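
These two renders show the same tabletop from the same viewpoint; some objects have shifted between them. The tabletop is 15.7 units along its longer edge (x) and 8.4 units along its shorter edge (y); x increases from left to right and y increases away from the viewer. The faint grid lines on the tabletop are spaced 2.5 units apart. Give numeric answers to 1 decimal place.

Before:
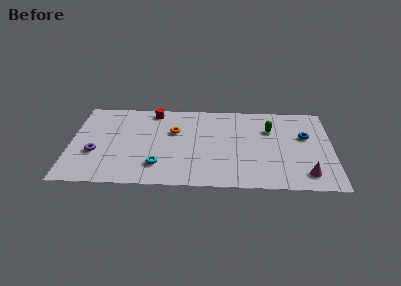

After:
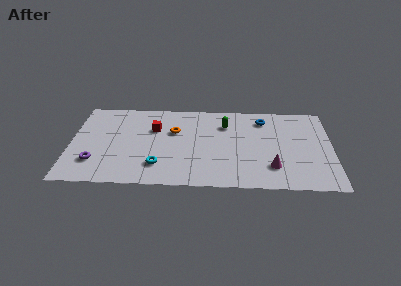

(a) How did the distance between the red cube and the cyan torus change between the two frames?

-1.8

They were about 5.4 units apart before and 3.6 after — 1.8 units closer together.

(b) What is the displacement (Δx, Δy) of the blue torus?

(-2.5, 1.6)

From the two frames, the blue torus sits at roughly (14.1, 5.2) before and (11.6, 6.8) after.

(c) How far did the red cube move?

1.8

The red cube was near (4.9, 7.4) before and (5.0, 5.6) after, so it travelled √(0.1² + 1.8²) ≈ 1.8 units.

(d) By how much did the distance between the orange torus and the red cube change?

-1.2

The distance was about 2.4 in the first image and 1.2 in the second, so they moved 1.2 units closer together.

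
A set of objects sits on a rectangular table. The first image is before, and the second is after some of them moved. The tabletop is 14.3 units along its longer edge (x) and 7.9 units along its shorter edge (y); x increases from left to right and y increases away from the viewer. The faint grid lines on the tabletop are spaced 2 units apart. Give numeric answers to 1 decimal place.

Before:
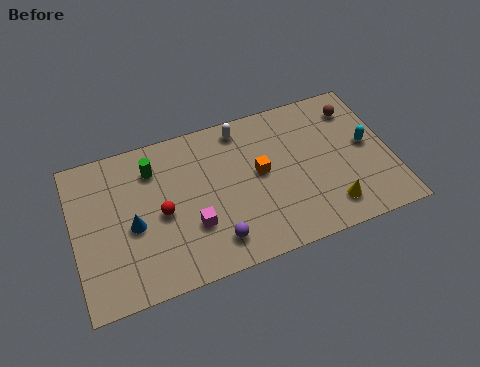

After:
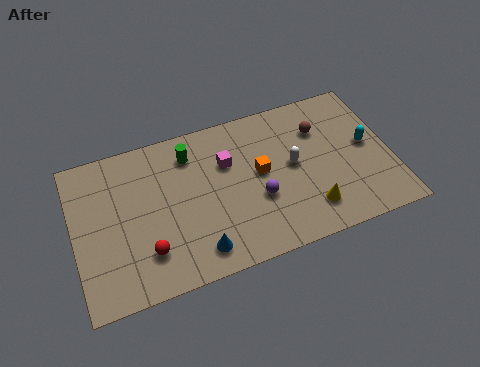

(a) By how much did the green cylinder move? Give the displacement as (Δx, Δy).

(1.7, 0.2)

The green cylinder was at about (3.7, 6.1) and moved to about (5.4, 6.3).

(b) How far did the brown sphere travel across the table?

1.8

The brown sphere was near (13.0, 6.3) before and (11.3, 5.7) after, so it travelled √(1.7² + 0.6²) ≈ 1.8 units.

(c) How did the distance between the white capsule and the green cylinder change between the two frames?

+0.8

They were about 4.2 units apart before and 5.0 after — 0.8 units further apart.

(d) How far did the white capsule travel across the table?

3.4

The white capsule was near (7.8, 6.9) before and (9.9, 4.2) after, so it travelled √(2.1² + 2.7²) ≈ 3.4 units.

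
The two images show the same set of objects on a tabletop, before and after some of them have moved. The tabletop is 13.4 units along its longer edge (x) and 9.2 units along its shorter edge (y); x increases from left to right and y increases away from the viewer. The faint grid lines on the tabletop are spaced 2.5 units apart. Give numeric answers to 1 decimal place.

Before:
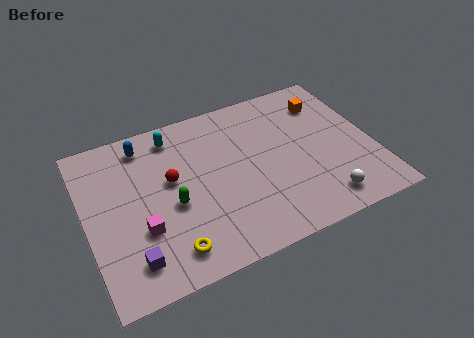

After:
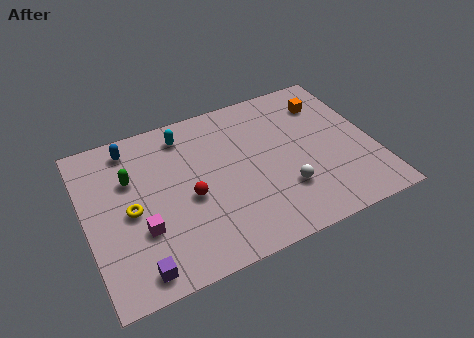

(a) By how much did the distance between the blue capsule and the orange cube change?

+0.6

Before: roughly 8.6 units apart; after: 9.2. That's 0.6 units further apart.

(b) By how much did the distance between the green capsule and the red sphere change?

+1.9

They were about 1.4 units apart before and 3.3 after — 1.9 units further apart.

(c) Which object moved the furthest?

the yellow torus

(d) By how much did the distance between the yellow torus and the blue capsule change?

-2.7

The distance was about 6.3 in the first image and 3.6 in the second, so they moved 2.7 units closer together.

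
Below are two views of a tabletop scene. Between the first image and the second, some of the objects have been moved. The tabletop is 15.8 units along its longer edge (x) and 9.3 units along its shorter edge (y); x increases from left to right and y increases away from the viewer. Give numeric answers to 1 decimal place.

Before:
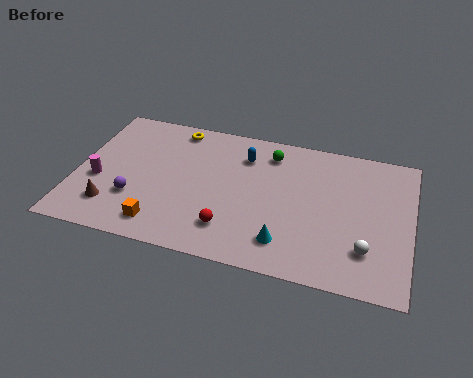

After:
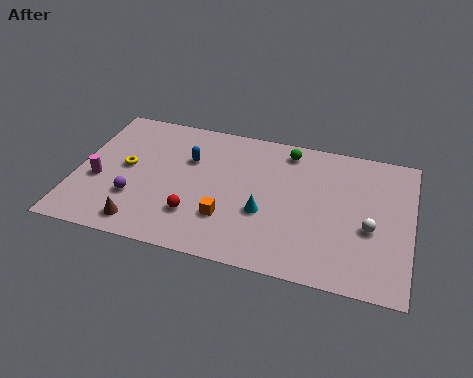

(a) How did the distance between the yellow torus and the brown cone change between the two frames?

-2.8

Before: roughly 6.6 units apart; after: 3.8. That's 2.8 units closer together.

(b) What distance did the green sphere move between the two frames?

0.9

From (9.0, 7.6) to (9.8, 8.0), the green sphere covered √(0.8² + 0.4²) ≈ 0.9 units.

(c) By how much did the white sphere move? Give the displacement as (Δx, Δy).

(0.1, 1.4)

The white sphere was at about (13.8, 2.4) and moved to about (13.9, 3.8).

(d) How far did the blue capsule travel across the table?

2.8

The blue capsule was near (7.8, 7.1) before and (5.2, 6.2) after, so it travelled √(2.6² + 0.9²) ≈ 2.8 units.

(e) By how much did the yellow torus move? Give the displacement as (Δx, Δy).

(-2.1, -3.3)

The yellow torus was at about (4.4, 8.2) and moved to about (2.3, 4.9).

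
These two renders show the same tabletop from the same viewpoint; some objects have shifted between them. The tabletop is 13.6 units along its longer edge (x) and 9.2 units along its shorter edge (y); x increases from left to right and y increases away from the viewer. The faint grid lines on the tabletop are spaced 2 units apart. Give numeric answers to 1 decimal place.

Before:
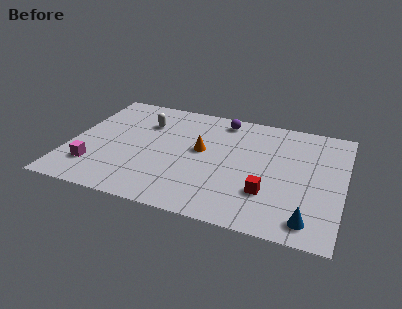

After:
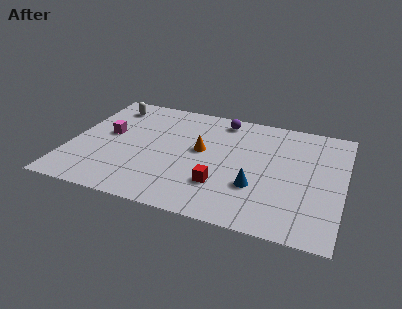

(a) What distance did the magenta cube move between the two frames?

2.9

The magenta cube was near (1.4, 2.2) before and (1.8, 5.1) after, so it travelled √(0.4² + 2.9²) ≈ 2.9 units.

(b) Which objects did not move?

the purple sphere and the orange cone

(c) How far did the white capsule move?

2.1

The white capsule moved from about (3.5, 6.6) to (1.6, 7.6), a distance of √(1.9² + 1.0²) ≈ 2.1.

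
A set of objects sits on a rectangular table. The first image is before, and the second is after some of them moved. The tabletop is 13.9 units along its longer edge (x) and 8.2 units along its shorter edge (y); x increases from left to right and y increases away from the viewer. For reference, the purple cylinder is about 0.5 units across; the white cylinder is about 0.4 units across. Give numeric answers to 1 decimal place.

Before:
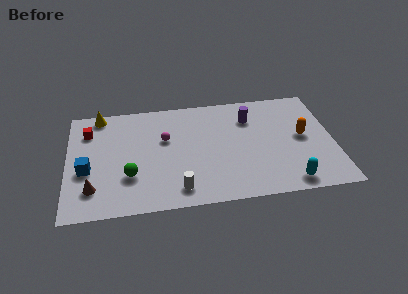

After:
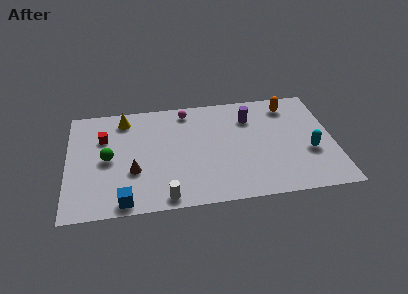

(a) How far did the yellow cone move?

1.4

The yellow cone moved from about (1.7, 7.4) to (3.0, 6.9), a distance of √(1.3² + 0.5²) ≈ 1.4.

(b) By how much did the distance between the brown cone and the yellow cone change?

-1.5

They were about 5.5 units apart before and 4.0 after — 1.5 units closer together.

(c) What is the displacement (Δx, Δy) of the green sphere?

(-1.1, 1.4)

The green sphere started near (3.2, 2.6) and ended near (2.1, 4.0).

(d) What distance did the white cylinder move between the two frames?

0.9

From (5.7, 1.3) to (5.0, 0.8), the white cylinder covered √(0.7² + 0.5²) ≈ 0.9 units.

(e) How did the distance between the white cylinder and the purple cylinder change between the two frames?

+0.8

The distance was about 6.2 in the first image and 7.0 in the second, so they moved 0.8 units further apart.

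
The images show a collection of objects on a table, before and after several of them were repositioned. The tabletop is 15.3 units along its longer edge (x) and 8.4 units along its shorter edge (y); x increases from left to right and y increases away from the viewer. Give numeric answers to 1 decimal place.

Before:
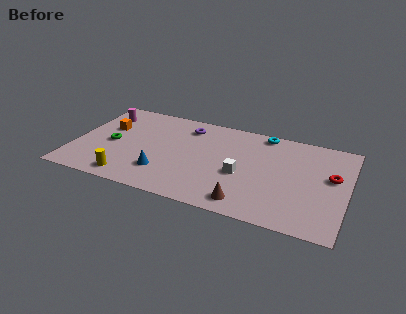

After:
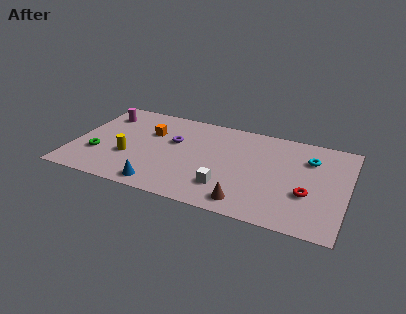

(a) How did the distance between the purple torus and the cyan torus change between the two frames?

+3.3

Before: roughly 4.4 units apart; after: 7.7. That's 3.3 units further apart.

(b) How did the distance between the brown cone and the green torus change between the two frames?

+0.3

Before: roughly 8.3 units apart; after: 8.6. That's 0.3 units further apart.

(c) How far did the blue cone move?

1.2

From (5.2, 2.2) to (5.2, 1.0), the blue cone covered √(0.0² + 1.2²) ≈ 1.2 units.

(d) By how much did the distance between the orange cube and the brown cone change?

-1.9

Before: roughly 9.3 units apart; after: 7.4. That's 1.9 units closer together.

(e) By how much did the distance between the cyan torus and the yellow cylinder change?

+0.8

The distance was about 9.6 in the first image and 10.4 in the second, so they moved 0.8 units further apart.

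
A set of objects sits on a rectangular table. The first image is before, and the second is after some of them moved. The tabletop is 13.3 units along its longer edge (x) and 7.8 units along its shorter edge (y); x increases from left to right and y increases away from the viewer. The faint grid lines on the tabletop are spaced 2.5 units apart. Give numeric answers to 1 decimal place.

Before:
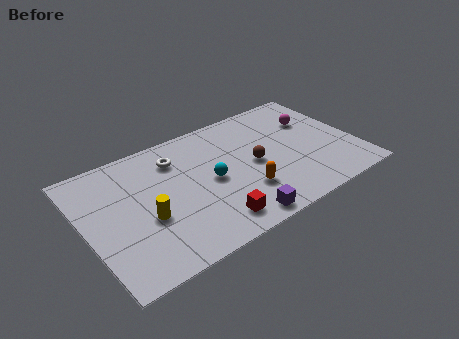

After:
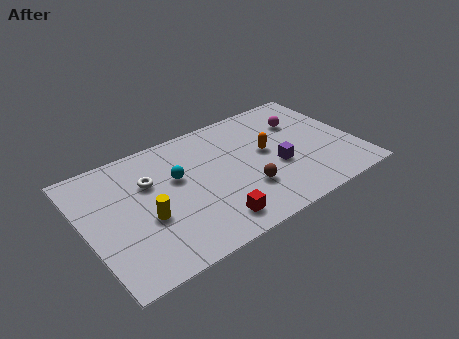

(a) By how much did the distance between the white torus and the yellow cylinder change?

-1.3

They were about 3.5 units apart before and 2.2 after — 1.3 units closer together.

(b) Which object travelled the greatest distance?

the purple cube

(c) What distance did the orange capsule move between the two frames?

2.5

The orange capsule was near (7.5, 2.3) before and (9.0, 4.3) after, so it travelled √(1.5² + 2.0²) ≈ 2.5 units.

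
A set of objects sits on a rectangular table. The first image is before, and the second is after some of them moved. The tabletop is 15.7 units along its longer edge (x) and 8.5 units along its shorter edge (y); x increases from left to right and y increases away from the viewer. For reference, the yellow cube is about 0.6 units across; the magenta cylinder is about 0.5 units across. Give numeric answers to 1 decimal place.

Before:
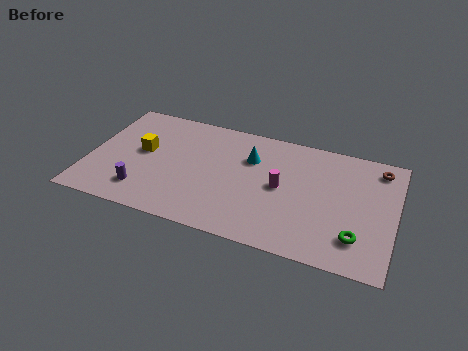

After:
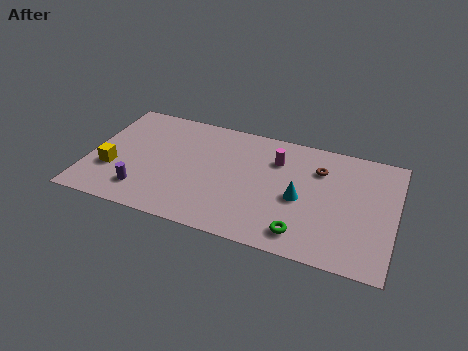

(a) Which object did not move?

the purple cylinder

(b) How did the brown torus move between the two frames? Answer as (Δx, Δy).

(-3.0, -1.0)

From the two frames, the brown torus sits at roughly (14.7, 7.2) before and (11.7, 6.2) after.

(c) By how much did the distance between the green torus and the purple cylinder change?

-2.7

Before: roughly 10.9 units apart; after: 8.2. That's 2.7 units closer together.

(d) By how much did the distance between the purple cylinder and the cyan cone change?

+1.5

They were about 6.6 units apart before and 8.1 after — 1.5 units further apart.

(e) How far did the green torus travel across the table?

2.8

From (13.9, 2.0) to (11.2, 1.4), the green torus covered √(2.7² + 0.6²) ≈ 2.8 units.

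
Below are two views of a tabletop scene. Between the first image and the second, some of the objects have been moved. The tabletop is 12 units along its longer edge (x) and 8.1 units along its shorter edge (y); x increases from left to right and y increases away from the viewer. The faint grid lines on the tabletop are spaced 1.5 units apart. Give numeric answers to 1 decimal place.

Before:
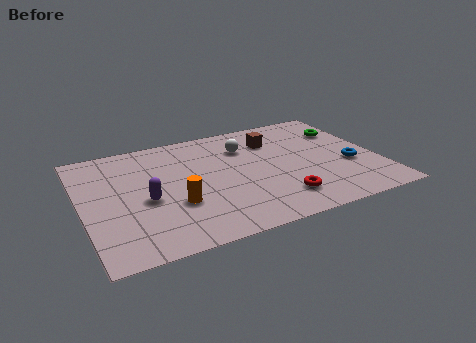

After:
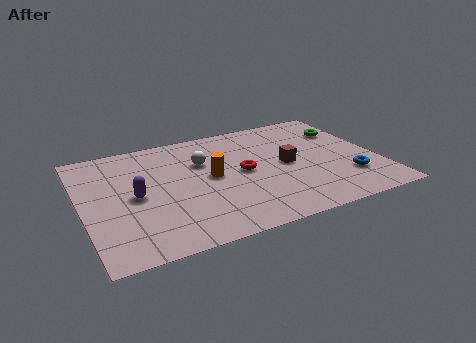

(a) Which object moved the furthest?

the red torus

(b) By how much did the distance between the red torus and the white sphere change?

-2.3

They were about 4.3 units apart before and 2.0 after — 2.3 units closer together.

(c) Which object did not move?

the green torus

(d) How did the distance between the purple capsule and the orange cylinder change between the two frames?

+1.8

They were about 1.3 units apart before and 3.1 after — 1.8 units further apart.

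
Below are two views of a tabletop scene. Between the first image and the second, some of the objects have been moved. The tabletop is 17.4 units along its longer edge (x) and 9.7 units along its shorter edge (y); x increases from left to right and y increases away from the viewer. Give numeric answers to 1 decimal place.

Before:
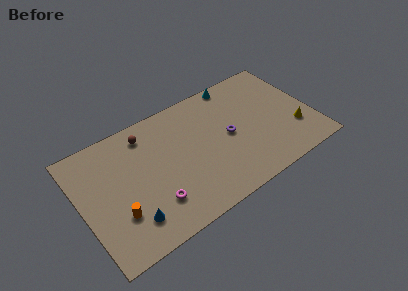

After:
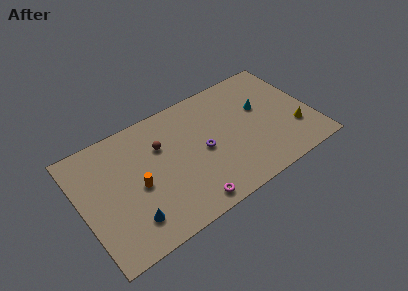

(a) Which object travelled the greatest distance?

the cyan cone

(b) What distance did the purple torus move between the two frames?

2.0

From (11.1, 4.8) to (9.1, 4.6), the purple torus covered √(2.0² + 0.2²) ≈ 2.0 units.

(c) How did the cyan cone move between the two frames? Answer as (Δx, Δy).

(1.4, -3.0)

The cyan cone was at about (12.4, 8.9) and moved to about (13.8, 5.9).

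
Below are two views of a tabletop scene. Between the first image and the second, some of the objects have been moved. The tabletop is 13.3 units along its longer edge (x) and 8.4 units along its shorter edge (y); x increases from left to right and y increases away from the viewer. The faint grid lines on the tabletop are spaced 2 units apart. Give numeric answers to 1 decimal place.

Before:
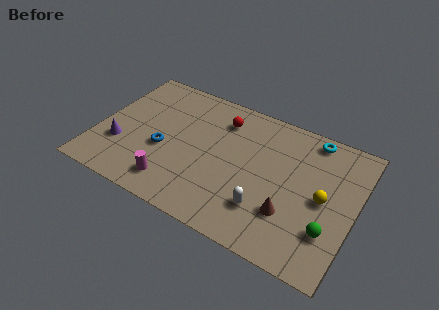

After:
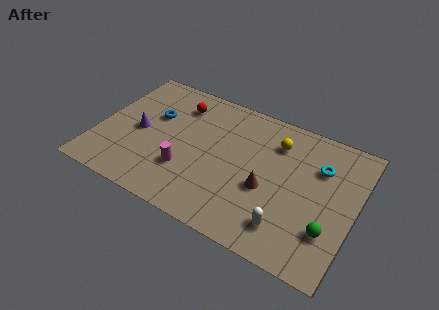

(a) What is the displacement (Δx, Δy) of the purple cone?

(0.8, 1.3)

The purple cone was at about (1.3, 2.7) and moved to about (2.1, 4.0).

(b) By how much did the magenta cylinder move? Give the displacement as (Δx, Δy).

(0.5, 1.1)

The magenta cylinder started near (4.3, 1.5) and ended near (4.8, 2.6).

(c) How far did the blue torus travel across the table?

2.1

From (3.5, 3.4) to (2.7, 5.3), the blue torus covered √(0.8² + 1.9²) ≈ 2.1 units.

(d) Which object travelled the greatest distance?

the yellow sphere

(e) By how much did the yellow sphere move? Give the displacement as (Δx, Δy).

(-2.7, 2.3)

From the two frames, the yellow sphere sits at roughly (11.7, 4.1) before and (9.0, 6.4) after.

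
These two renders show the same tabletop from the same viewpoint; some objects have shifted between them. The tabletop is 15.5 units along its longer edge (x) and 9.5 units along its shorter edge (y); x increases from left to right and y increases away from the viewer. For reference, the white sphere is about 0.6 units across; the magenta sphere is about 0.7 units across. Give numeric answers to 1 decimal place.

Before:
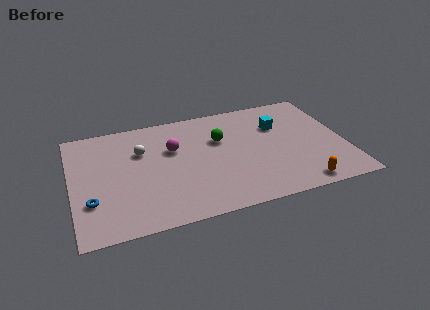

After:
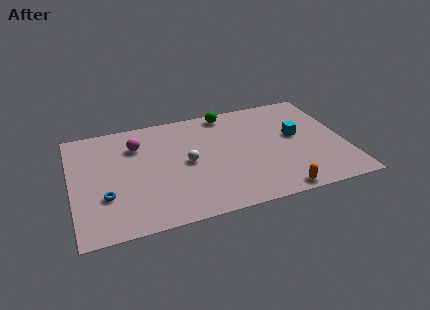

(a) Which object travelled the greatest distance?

the white sphere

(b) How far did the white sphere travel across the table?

3.0

From (4.0, 6.4) to (6.5, 4.7), the white sphere covered √(2.5² + 1.7²) ≈ 3.0 units.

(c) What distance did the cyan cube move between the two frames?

1.5

The cyan cube was near (11.9, 6.5) before and (12.8, 5.3) after, so it travelled √(0.9² + 1.2²) ≈ 1.5 units.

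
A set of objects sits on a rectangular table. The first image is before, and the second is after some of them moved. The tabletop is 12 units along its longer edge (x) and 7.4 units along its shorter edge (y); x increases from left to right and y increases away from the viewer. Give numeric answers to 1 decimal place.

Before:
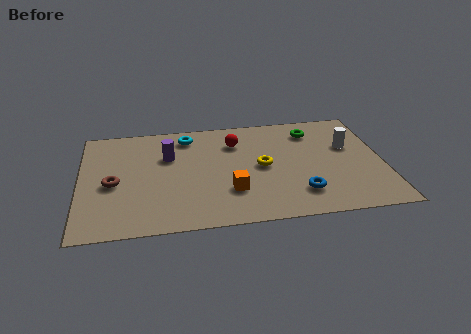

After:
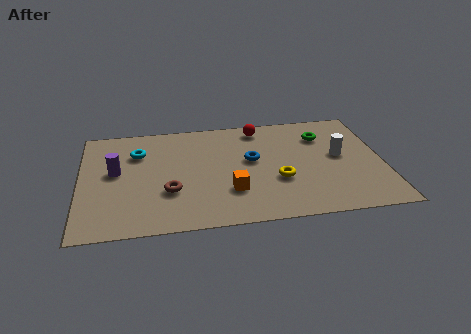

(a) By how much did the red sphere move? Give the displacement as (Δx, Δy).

(1.0, 0.9)

The red sphere was at about (6.2, 5.5) and moved to about (7.2, 6.4).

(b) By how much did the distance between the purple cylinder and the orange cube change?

+1.3

They were about 3.6 units apart before and 4.9 after — 1.3 units further apart.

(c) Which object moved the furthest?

the blue torus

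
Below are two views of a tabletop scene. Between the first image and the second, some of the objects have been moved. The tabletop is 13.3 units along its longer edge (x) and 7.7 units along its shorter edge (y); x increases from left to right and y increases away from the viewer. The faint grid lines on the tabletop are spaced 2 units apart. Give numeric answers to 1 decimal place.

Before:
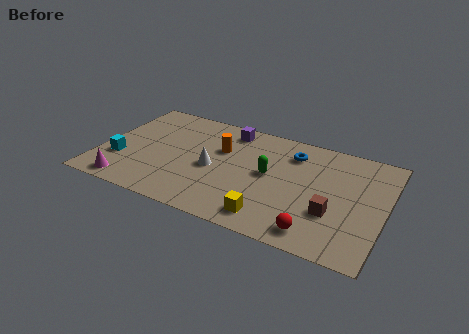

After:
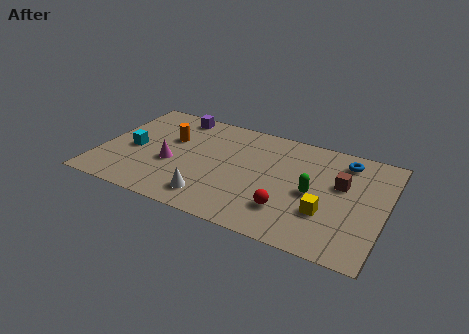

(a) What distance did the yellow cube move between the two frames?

2.7

The yellow cube was near (8.3, 1.2) before and (10.7, 2.5) after, so it travelled √(2.4² + 1.3²) ≈ 2.7 units.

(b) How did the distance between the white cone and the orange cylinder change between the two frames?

+2.7

Before: roughly 1.5 units apart; after: 4.2. That's 2.7 units further apart.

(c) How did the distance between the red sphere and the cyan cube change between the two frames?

-1.9

They were about 9.5 units apart before and 7.6 after — 1.9 units closer together.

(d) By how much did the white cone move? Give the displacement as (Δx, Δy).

(0.2, -2.1)

From the two frames, the white cone sits at roughly (5.3, 3.5) before and (5.5, 1.4) after.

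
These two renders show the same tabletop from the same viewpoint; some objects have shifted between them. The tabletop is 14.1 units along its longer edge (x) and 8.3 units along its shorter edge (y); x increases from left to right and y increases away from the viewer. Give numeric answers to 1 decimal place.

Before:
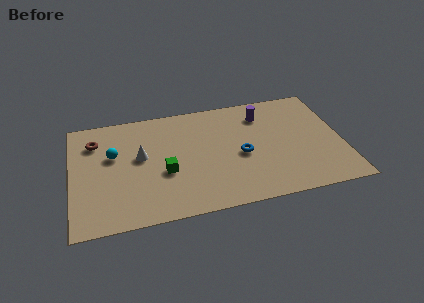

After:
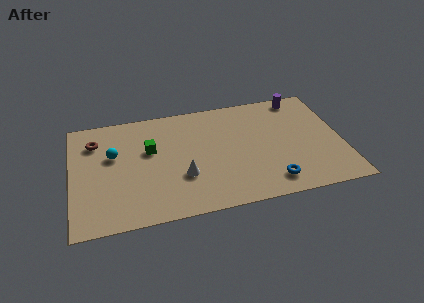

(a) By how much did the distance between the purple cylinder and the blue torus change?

+3.2

They were about 3.1 units apart before and 6.3 after — 3.2 units further apart.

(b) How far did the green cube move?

1.9

The green cube moved from about (4.8, 3.3) to (4.1, 5.1), a distance of √(0.7² + 1.8²) ≈ 1.9.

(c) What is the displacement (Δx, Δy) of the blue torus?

(1.4, -2.3)

From the two frames, the blue torus sits at roughly (8.8, 3.7) before and (10.2, 1.4) after.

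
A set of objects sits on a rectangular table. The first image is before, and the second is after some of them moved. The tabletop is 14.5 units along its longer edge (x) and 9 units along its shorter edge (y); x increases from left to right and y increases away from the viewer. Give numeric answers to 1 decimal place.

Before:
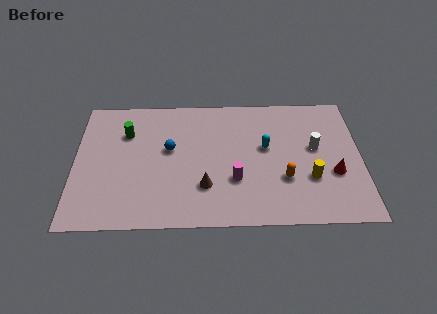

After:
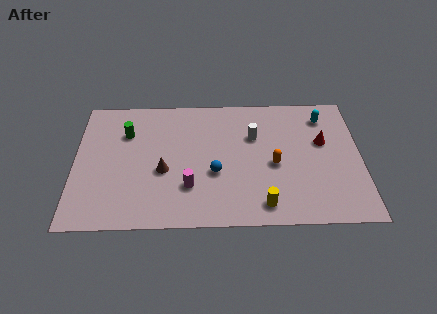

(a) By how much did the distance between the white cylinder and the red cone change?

+1.5

Before: roughly 2.0 units apart; after: 3.5. That's 1.5 units further apart.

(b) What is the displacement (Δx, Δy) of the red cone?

(-0.5, 2.2)

The red cone was at about (13.1, 3.3) and moved to about (12.6, 5.5).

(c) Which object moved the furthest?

the cyan capsule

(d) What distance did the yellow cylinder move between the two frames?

2.9

The yellow cylinder was near (11.9, 3.0) before and (9.5, 1.3) after, so it travelled √(2.4² + 1.7²) ≈ 2.9 units.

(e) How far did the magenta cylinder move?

2.3

The magenta cylinder moved from about (8.1, 3.0) to (5.8, 2.6), a distance of √(2.3² + 0.4²) ≈ 2.3.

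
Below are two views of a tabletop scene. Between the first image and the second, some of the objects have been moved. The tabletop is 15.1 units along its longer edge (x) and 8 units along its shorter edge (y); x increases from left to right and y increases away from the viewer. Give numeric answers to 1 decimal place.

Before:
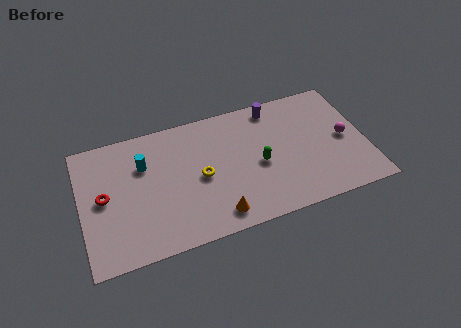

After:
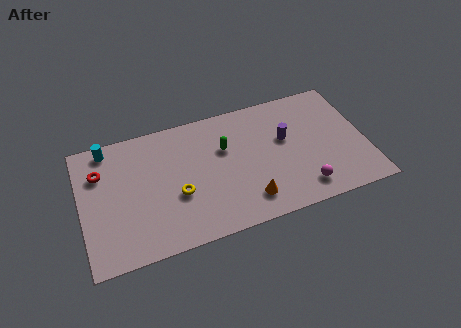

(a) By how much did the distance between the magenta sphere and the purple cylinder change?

-1.2

They were about 4.7 units apart before and 3.5 after — 1.2 units closer together.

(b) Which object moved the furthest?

the magenta sphere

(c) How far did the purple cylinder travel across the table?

2.2

The purple cylinder moved from about (10.5, 7.0) to (10.9, 4.8), a distance of √(0.4² + 2.2²) ≈ 2.2.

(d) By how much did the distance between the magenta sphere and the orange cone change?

-4.7

Before: roughly 7.6 units apart; after: 2.9. That's 4.7 units closer together.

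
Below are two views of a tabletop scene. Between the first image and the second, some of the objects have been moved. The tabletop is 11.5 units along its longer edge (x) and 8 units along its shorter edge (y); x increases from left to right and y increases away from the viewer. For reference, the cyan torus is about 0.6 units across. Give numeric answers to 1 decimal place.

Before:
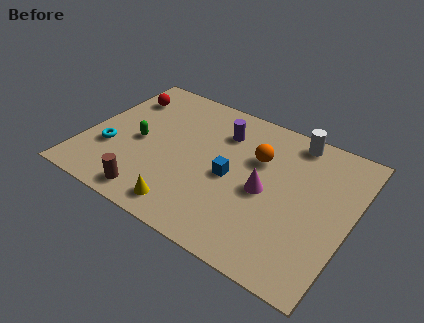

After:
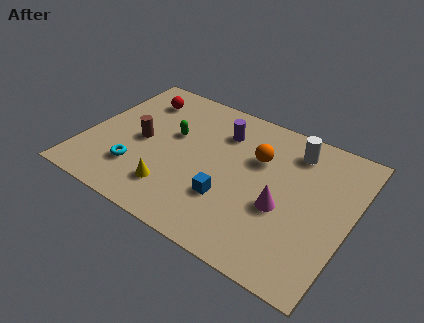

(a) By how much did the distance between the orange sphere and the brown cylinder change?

-0.7

They were about 5.8 units apart before and 5.1 after — 0.7 units closer together.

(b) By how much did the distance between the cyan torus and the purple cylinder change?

-0.5

Before: roughly 5.5 units apart; after: 5.0. That's 0.5 units closer together.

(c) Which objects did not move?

the purple cylinder and the orange sphere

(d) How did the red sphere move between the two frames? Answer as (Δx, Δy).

(0.7, 0.2)

The red sphere was at about (1.1, 6.1) and moved to about (1.8, 6.3).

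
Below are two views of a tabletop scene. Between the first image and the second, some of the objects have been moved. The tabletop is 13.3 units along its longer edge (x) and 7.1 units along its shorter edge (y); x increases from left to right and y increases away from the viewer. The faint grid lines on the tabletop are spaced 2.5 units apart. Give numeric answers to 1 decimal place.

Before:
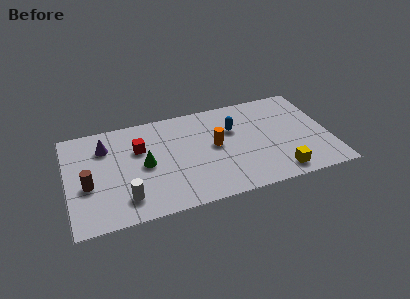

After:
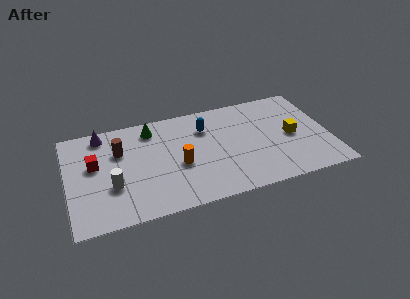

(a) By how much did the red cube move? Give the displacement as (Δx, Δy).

(-2.3, -0.5)

The red cube started near (3.7, 4.7) and ended near (1.4, 4.2).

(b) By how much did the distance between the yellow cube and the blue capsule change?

+0.5

They were about 4.2 units apart before and 4.7 after — 0.5 units further apart.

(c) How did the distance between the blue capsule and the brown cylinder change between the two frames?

-3.3

They were about 7.7 units apart before and 4.4 after — 3.3 units closer together.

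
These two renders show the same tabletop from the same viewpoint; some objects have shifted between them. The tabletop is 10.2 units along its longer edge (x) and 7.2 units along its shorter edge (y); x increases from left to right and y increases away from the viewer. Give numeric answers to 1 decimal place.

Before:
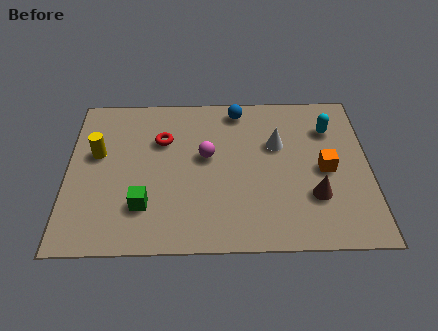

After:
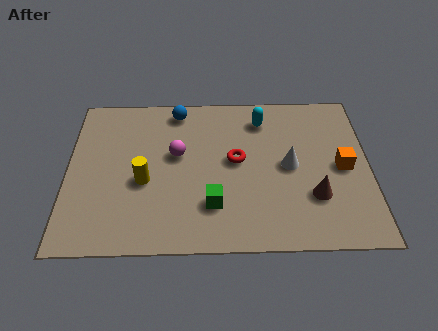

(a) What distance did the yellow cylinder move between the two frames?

2.1

The yellow cylinder was near (1.0, 4.3) before and (2.6, 3.0) after, so it travelled √(1.6² + 1.3²) ≈ 2.1 units.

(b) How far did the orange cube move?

0.6

The orange cube was near (8.7, 3.4) before and (9.3, 3.5) after, so it travelled √(0.6² + 0.1²) ≈ 0.6 units.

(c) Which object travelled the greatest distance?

the red torus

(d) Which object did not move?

the brown cone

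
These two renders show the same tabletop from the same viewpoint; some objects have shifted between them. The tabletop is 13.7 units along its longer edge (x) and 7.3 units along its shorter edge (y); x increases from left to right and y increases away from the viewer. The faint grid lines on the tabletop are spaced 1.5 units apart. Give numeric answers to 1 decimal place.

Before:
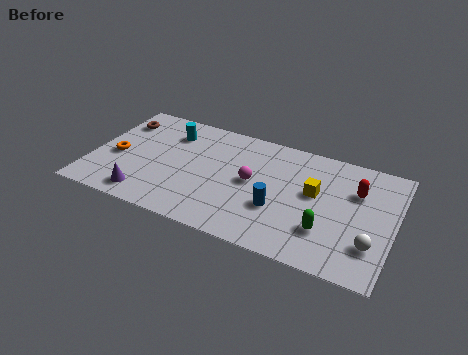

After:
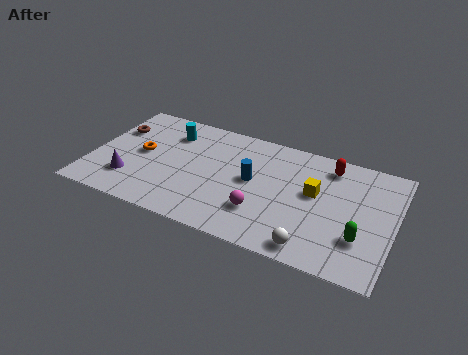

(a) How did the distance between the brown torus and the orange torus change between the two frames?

-0.6

They were about 2.4 units apart before and 1.8 after — 0.6 units closer together.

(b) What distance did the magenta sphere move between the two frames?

1.8

The magenta sphere was near (7.3, 3.8) before and (7.9, 2.1) after, so it travelled √(0.6² + 1.7²) ≈ 1.8 units.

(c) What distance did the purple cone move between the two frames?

1.1

From (2.7, 1.1) to (1.9, 1.9), the purple cone covered √(0.8² + 0.8²) ≈ 1.1 units.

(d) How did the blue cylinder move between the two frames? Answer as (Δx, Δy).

(-1.3, 1.3)

From the two frames, the blue cylinder sits at roughly (8.6, 2.6) before and (7.3, 3.9) after.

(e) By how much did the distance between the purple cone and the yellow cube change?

+0.5

They were about 8.0 units apart before and 8.5 after — 0.5 units further apart.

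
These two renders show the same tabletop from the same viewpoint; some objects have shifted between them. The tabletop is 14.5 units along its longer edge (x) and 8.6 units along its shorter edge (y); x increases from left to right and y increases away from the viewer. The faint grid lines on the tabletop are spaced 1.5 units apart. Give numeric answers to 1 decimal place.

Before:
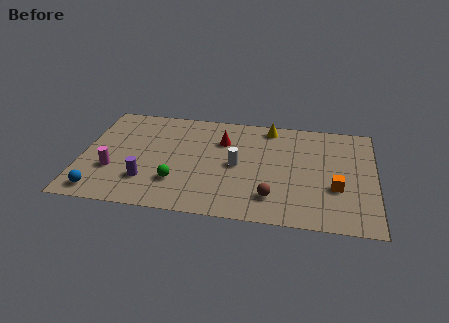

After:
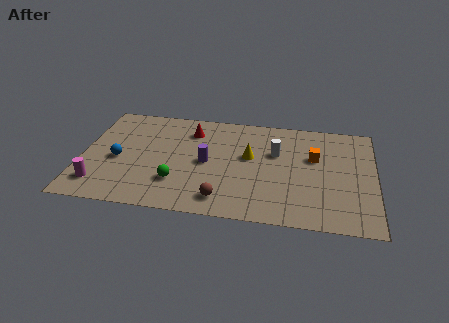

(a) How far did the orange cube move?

2.5

The orange cube was near (12.6, 3.1) before and (11.5, 5.4) after, so it travelled √(1.1² + 2.3²) ≈ 2.5 units.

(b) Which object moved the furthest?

the purple cylinder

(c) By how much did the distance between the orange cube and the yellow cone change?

-2.4

The distance was about 5.6 in the first image and 3.2 in the second, so they moved 2.4 units closer together.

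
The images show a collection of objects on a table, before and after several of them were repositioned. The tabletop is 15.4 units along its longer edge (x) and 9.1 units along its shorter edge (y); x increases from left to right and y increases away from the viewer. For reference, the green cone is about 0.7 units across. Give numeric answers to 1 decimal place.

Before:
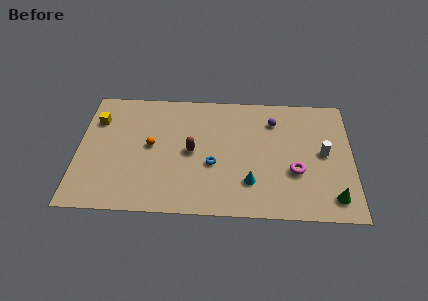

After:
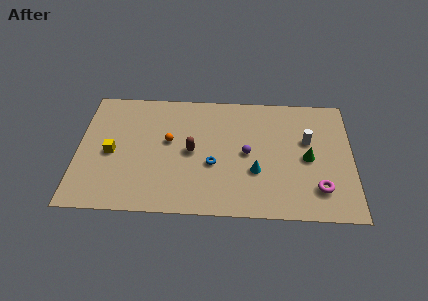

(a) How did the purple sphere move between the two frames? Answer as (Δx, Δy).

(-1.5, -2.5)

The purple sphere started near (11.0, 7.0) and ended near (9.5, 4.5).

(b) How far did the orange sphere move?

1.1

The orange sphere was near (4.1, 4.8) before and (5.1, 5.2) after, so it travelled √(1.0² + 0.4²) ≈ 1.1 units.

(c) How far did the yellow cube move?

2.6

From (1.0, 6.6) to (1.9, 4.2), the yellow cube covered √(0.9² + 2.4²) ≈ 2.6 units.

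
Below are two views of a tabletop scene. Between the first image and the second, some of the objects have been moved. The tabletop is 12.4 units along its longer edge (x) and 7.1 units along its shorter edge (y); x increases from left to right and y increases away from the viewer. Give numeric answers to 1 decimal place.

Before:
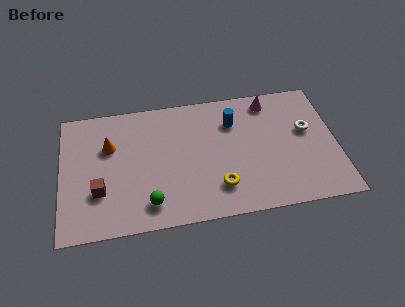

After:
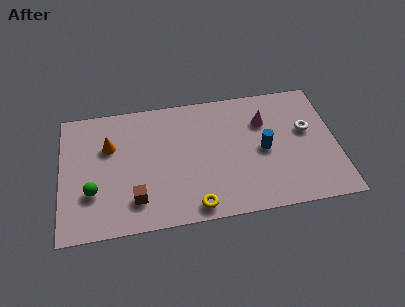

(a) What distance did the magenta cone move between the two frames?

1.1

The magenta cone moved from about (9.5, 6.1) to (9.2, 5.0), a distance of √(0.3² + 1.1²) ≈ 1.1.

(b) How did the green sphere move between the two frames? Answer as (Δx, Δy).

(-2.5, 1.0)

From the two frames, the green sphere sits at roughly (3.9, 1.3) before and (1.4, 2.3) after.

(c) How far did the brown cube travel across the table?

1.7

The brown cube moved from about (1.7, 2.3) to (3.3, 1.6), a distance of √(1.6² + 0.7²) ≈ 1.7.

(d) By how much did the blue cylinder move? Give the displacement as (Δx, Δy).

(1.3, -1.8)

The blue cylinder started near (7.8, 5.2) and ended near (9.1, 3.4).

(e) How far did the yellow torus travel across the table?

1.4

From (7.0, 1.7) to (5.9, 0.8), the yellow torus covered √(1.1² + 0.9²) ≈ 1.4 units.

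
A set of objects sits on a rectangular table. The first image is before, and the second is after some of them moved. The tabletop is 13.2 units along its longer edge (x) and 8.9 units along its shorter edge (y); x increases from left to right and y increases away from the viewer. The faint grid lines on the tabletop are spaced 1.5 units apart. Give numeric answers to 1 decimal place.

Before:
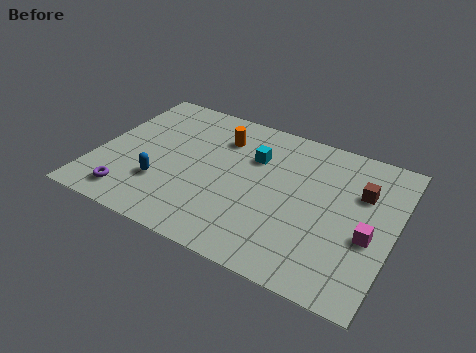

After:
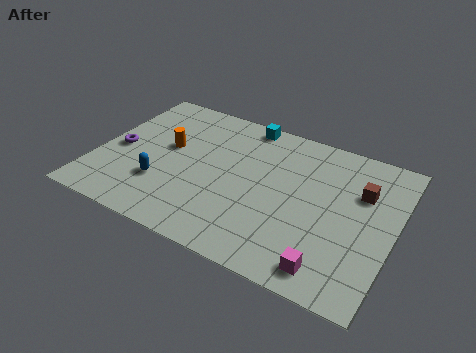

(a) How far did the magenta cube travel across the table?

2.8

The magenta cube was near (12.2, 3.6) before and (10.8, 1.2) after, so it travelled √(1.4² + 2.4²) ≈ 2.8 units.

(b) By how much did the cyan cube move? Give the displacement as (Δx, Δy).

(-0.7, 2.0)

The cyan cube started near (6.8, 6.1) and ended near (6.1, 8.1).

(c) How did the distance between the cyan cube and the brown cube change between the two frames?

+1.1

Before: roughly 4.8 units apart; after: 5.9. That's 1.1 units further apart.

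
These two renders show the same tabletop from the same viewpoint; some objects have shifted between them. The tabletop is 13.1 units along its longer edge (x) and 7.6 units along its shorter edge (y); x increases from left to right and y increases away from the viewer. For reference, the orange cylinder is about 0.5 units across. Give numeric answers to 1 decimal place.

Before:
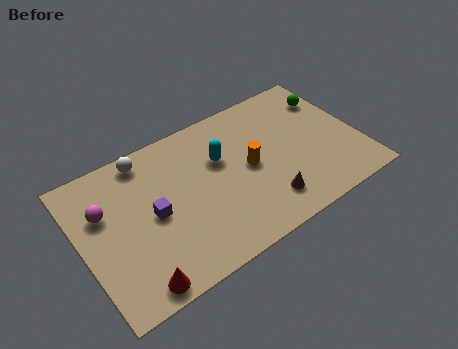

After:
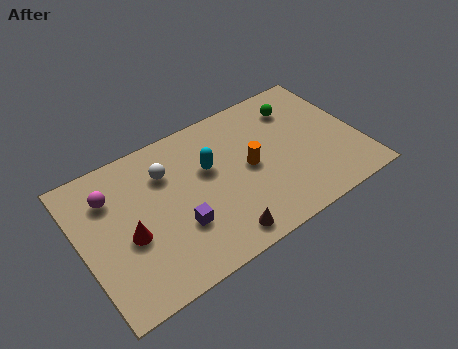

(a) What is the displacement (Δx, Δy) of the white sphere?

(0.8, -1.2)

From the two frames, the white sphere sits at roughly (3.4, 6.7) before and (4.2, 5.5) after.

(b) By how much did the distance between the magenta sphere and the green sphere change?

-2.0

The distance was about 11.0 in the first image and 9.0 in the second, so they moved 2.0 units closer together.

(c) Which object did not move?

the orange cylinder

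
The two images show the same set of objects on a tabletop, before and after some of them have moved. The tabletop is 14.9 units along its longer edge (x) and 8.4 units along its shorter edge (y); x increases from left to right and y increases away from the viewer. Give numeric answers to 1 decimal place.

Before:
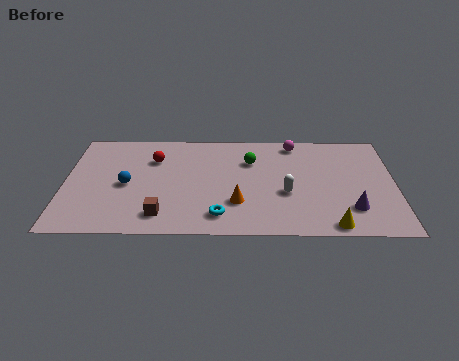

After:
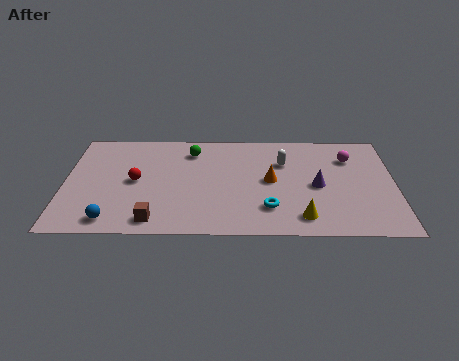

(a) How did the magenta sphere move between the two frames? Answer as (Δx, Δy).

(2.5, -1.2)

From the two frames, the magenta sphere sits at roughly (10.4, 7.4) before and (12.9, 6.2) after.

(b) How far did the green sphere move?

2.8

The green sphere moved from about (8.4, 5.9) to (5.7, 6.7), a distance of √(2.7² + 0.8²) ≈ 2.8.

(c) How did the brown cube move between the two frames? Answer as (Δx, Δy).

(-0.3, -0.4)

From the two frames, the brown cube sits at roughly (4.4, 1.5) before and (4.1, 1.1) after.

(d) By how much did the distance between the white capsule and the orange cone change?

-0.7

They were about 2.3 units apart before and 1.6 after — 0.7 units closer together.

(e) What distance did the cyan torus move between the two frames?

2.3

From (7.0, 1.5) to (9.2, 2.1), the cyan torus covered √(2.2² + 0.6²) ≈ 2.3 units.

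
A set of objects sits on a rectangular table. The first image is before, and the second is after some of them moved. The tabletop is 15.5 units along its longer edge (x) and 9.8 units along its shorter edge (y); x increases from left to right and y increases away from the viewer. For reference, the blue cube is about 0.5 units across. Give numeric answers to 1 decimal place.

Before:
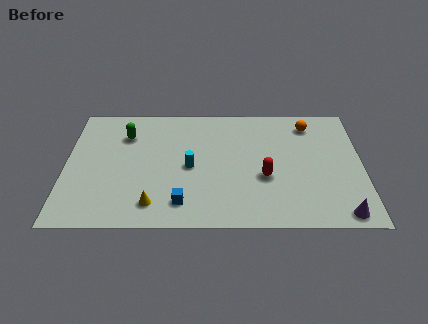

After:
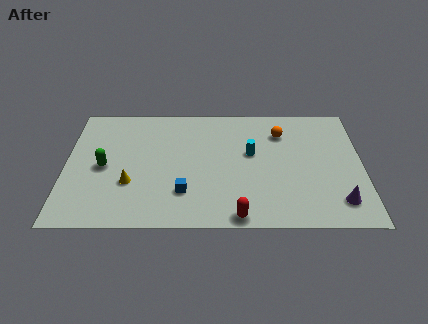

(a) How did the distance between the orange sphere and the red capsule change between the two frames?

+2.1

Before: roughly 4.9 units apart; after: 7.0. That's 2.1 units further apart.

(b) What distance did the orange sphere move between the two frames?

1.7

The orange sphere was near (12.8, 8.1) before and (11.3, 7.4) after, so it travelled √(1.5² + 0.7²) ≈ 1.7 units.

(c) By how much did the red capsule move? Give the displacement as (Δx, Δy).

(-1.4, -3.0)

The red capsule was at about (10.4, 3.8) and moved to about (9.0, 0.8).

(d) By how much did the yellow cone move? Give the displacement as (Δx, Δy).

(-1.2, 1.6)

From the two frames, the yellow cone sits at roughly (4.6, 1.7) before and (3.4, 3.3) after.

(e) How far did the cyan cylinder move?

3.4

From (6.5, 4.6) to (9.7, 5.7), the cyan cylinder covered √(3.2² + 1.1²) ≈ 3.4 units.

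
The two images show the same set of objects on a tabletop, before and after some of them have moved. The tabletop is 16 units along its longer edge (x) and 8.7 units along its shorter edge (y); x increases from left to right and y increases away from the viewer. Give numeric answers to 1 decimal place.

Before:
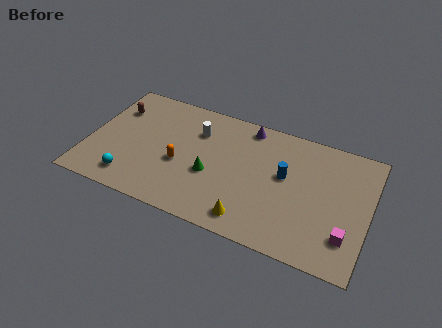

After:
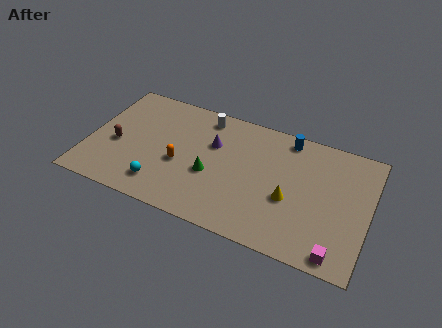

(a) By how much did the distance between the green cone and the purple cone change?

-2.3

Before: roughly 4.5 units apart; after: 2.2. That's 2.3 units closer together.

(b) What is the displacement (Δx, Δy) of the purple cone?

(-1.8, -2.0)

The purple cone started near (8.8, 7.7) and ended near (7.0, 5.7).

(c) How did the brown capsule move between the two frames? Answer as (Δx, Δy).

(0.4, -2.6)

The brown capsule was at about (1.2, 6.3) and moved to about (1.6, 3.7).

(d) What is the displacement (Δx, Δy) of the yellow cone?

(2.0, 2.2)

The yellow cone was at about (9.6, 1.3) and moved to about (11.6, 3.5).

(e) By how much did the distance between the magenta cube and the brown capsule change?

-1.1

They were about 14.3 units apart before and 13.2 after — 1.1 units closer together.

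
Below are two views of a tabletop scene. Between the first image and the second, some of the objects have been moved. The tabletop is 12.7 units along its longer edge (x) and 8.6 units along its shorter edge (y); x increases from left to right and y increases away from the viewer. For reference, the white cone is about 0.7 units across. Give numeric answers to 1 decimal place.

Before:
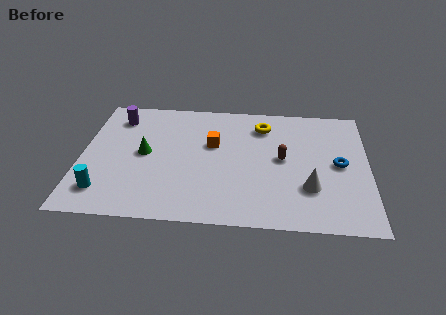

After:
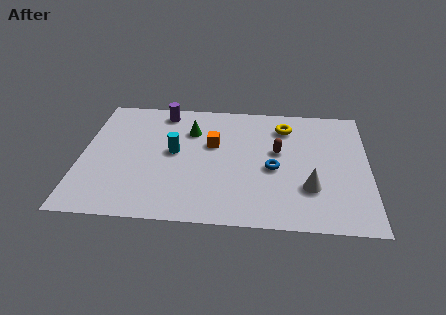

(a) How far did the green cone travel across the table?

2.7

The green cone moved from about (2.8, 4.4) to (4.8, 6.2), a distance of √(2.0² + 1.8²) ≈ 2.7.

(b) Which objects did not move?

the white cone and the orange cube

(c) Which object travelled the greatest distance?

the cyan cylinder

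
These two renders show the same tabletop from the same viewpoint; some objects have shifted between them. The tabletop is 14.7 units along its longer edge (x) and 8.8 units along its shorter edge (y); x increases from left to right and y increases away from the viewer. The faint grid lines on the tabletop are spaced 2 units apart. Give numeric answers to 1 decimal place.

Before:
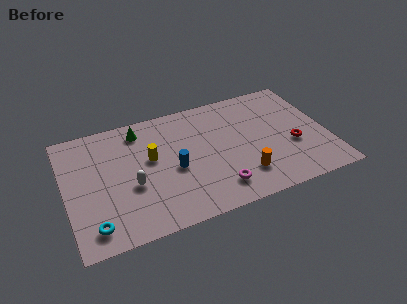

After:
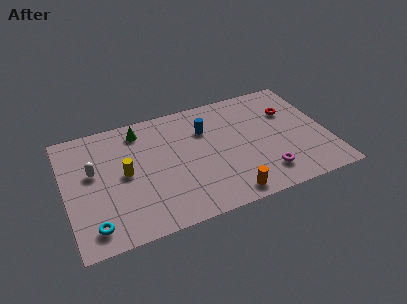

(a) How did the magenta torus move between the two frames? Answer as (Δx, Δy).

(2.7, 0.1)

The magenta torus was at about (8.2, 1.7) and moved to about (10.9, 1.8).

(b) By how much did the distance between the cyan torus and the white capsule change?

+0.7

Before: roughly 3.1 units apart; after: 3.8. That's 0.7 units further apart.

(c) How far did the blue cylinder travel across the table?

3.0

The blue cylinder moved from about (6.0, 3.9) to (8.0, 6.2), a distance of √(2.0² + 2.3²) ≈ 3.0.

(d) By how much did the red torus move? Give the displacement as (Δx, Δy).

(0.1, 2.6)

The red torus was at about (12.7, 3.4) and moved to about (12.8, 6.0).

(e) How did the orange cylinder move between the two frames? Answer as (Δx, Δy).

(-1.0, -1.1)

The orange cylinder was at about (9.7, 2.1) and moved to about (8.7, 1.0).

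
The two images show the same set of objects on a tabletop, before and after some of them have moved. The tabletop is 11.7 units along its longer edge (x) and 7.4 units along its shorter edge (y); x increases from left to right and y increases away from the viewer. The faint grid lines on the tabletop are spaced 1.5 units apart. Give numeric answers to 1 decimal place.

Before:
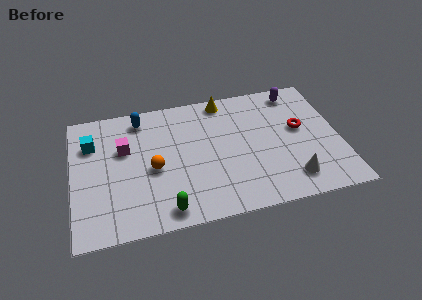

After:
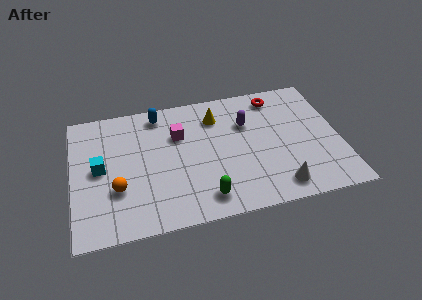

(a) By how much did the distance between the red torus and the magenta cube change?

-3.1

They were about 7.7 units apart before and 4.6 after — 3.1 units closer together.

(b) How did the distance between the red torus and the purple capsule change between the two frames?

-0.3

They were about 2.2 units apart before and 1.9 after — 0.3 units closer together.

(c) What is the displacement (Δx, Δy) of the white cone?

(-0.6, -0.3)

From the two frames, the white cone sits at roughly (9.4, 1.4) before and (8.8, 1.1) after.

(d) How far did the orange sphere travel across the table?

1.8

The orange sphere moved from about (3.5, 3.3) to (1.9, 2.5), a distance of √(1.6² + 0.8²) ≈ 1.8.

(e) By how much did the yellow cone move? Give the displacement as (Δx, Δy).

(-0.4, -0.9)

From the two frames, the yellow cone sits at roughly (6.8, 6.6) before and (6.4, 5.7) after.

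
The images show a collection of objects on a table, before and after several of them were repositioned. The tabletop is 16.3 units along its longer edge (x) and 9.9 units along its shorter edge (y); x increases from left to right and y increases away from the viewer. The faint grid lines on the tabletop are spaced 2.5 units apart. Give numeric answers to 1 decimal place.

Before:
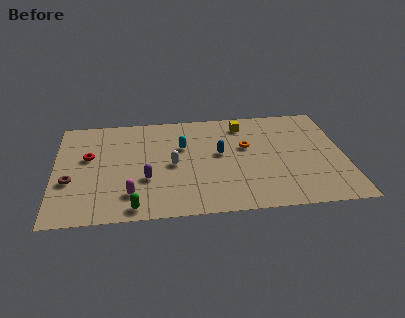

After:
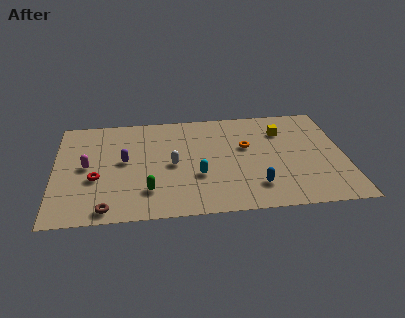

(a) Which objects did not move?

the white capsule and the orange torus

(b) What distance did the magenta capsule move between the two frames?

3.7

The magenta capsule moved from about (4.2, 2.2) to (1.8, 5.0), a distance of √(2.4² + 2.8²) ≈ 3.7.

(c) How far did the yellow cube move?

2.4

The yellow cube was near (10.7, 8.2) before and (12.9, 7.3) after, so it travelled √(2.2² + 0.9²) ≈ 2.4 units.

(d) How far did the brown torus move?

3.4

The brown torus moved from about (0.9, 3.7) to (2.9, 1.0), a distance of √(2.0² + 2.7²) ≈ 3.4.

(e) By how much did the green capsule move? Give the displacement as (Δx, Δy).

(0.8, 1.4)

The green capsule started near (4.4, 1.0) and ended near (5.2, 2.4).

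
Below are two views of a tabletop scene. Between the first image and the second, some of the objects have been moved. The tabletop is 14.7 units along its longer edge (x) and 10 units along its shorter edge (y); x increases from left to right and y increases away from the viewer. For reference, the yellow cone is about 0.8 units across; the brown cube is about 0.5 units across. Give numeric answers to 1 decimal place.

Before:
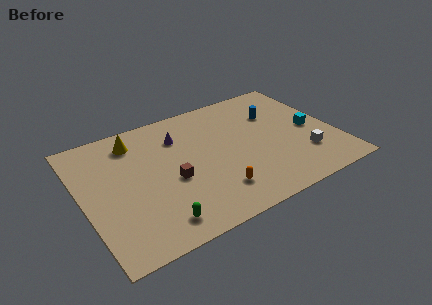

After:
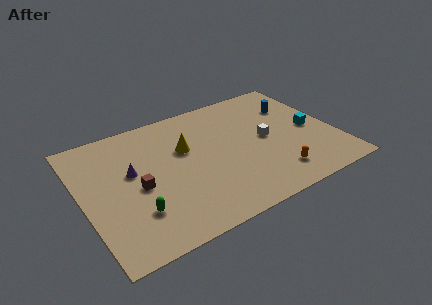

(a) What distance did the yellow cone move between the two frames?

3.3

The yellow cone moved from about (3.4, 8.2) to (6.1, 6.3), a distance of √(2.7² + 1.9²) ≈ 3.3.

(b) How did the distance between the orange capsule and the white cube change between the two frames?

-2.3

Before: roughly 5.4 units apart; after: 3.1. That's 2.3 units closer together.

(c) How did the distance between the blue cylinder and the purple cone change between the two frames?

+4.3

They were about 5.7 units apart before and 10.0 after — 4.3 units further apart.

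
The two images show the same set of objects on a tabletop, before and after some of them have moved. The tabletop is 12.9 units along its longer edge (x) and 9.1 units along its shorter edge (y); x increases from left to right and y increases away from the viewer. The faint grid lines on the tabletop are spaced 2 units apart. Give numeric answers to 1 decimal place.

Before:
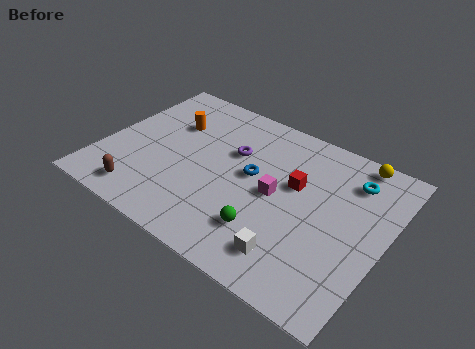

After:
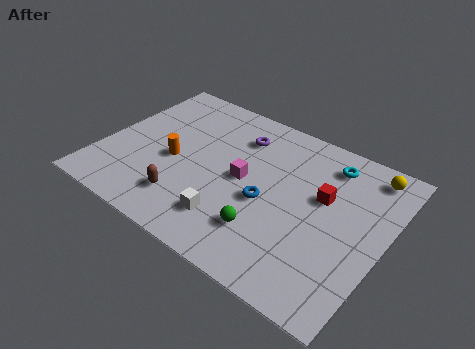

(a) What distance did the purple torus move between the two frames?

1.1

From (5.7, 5.9) to (5.8, 7.0), the purple torus covered √(0.1² + 1.1²) ≈ 1.1 units.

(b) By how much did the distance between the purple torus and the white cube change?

-0.5

Before: roughly 5.5 units apart; after: 5.0. That's 0.5 units closer together.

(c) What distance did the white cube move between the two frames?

2.9

The white cube moved from about (9.3, 1.7) to (6.4, 2.0), a distance of √(2.9² + 0.3²) ≈ 2.9.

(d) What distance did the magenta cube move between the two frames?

1.5

From (8.0, 4.5) to (6.5, 4.6), the magenta cube covered √(1.5² + 0.1²) ≈ 1.5 units.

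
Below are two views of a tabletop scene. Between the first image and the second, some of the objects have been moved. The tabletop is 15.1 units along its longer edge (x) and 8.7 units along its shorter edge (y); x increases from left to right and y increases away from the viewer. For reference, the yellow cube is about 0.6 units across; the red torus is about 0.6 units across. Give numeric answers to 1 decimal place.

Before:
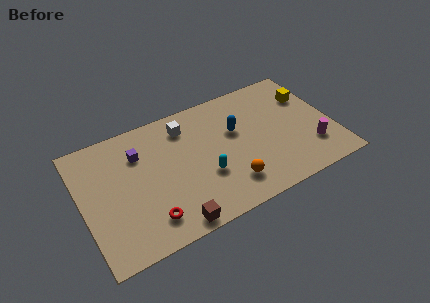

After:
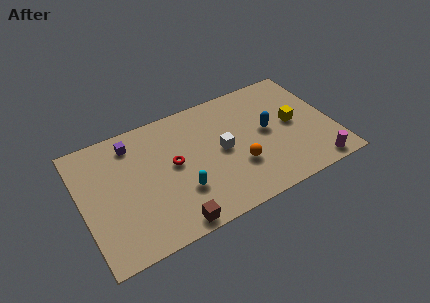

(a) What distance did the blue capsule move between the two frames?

2.0

From (9.4, 5.4) to (11.2, 4.6), the blue capsule covered √(1.8² + 0.8²) ≈ 2.0 units.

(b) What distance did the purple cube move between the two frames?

0.9

From (3.6, 6.3) to (3.3, 7.2), the purple cube covered √(0.3² + 0.9²) ≈ 0.9 units.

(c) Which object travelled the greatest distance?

the red torus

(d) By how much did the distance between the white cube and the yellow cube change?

-3.2

Before: roughly 7.6 units apart; after: 4.4. That's 3.2 units closer together.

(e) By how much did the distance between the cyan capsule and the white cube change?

-0.8

The distance was about 4.0 in the first image and 3.2 in the second, so they moved 0.8 units closer together.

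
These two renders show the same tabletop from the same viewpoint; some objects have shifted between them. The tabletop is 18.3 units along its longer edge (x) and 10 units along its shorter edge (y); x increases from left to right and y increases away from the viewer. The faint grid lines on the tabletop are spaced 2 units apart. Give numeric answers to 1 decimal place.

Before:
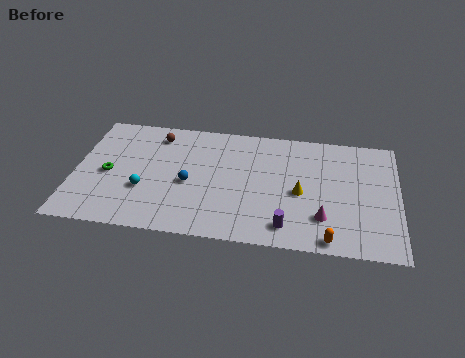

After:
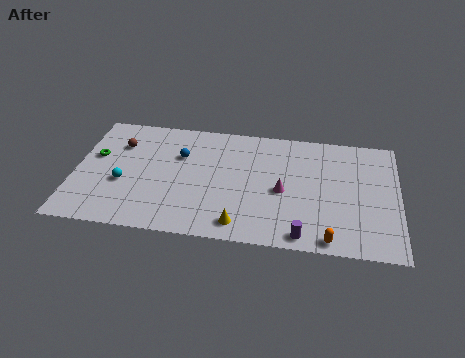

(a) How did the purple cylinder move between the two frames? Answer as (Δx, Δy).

(0.9, -0.6)

The purple cylinder started near (12.1, 1.6) and ended near (13.0, 1.0).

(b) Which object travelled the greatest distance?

the yellow cone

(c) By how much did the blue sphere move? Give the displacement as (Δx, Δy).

(-0.6, 2.3)

From the two frames, the blue sphere sits at roughly (6.5, 4.4) before and (5.9, 6.7) after.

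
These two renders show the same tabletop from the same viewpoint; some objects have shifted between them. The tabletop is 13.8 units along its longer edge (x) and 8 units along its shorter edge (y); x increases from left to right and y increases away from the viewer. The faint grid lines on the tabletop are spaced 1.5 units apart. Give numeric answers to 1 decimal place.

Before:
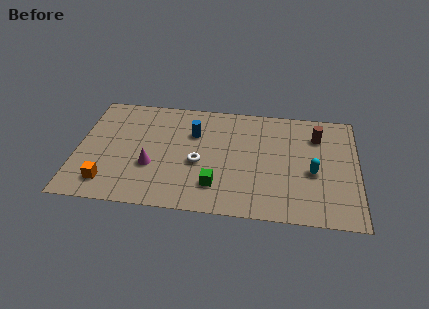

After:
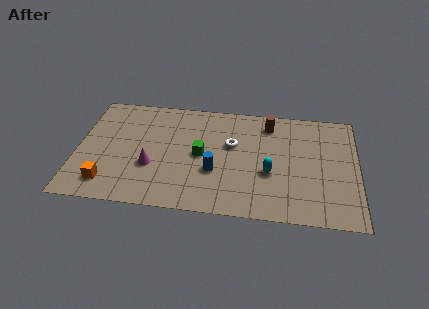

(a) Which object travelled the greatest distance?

the blue cylinder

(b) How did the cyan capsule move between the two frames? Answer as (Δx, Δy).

(-2.1, -0.3)

The cyan capsule was at about (11.6, 3.4) and moved to about (9.5, 3.1).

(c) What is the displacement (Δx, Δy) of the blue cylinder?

(1.1, -2.6)

The blue cylinder was at about (5.7, 5.5) and moved to about (6.8, 2.9).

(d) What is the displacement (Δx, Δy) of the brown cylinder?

(-2.4, 0.6)

The brown cylinder was at about (11.8, 6.0) and moved to about (9.4, 6.6).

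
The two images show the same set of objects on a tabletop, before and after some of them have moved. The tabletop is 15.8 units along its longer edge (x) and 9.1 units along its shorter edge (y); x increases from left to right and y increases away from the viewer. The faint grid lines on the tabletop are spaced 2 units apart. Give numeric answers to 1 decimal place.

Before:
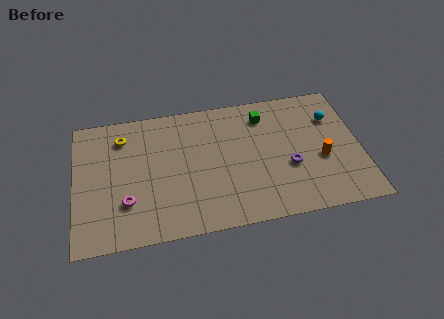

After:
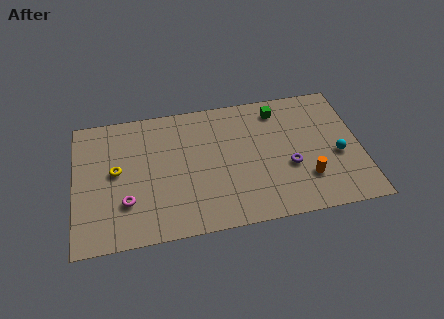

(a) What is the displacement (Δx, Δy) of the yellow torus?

(-0.4, -2.3)

The yellow torus was at about (2.7, 7.2) and moved to about (2.3, 4.9).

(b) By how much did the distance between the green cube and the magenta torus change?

+0.8

They were about 9.1 units apart before and 9.9 after — 0.8 units further apart.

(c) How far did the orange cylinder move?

1.5

The orange cylinder was near (13.6, 3.7) before and (12.7, 2.5) after, so it travelled √(0.9² + 1.2²) ≈ 1.5 units.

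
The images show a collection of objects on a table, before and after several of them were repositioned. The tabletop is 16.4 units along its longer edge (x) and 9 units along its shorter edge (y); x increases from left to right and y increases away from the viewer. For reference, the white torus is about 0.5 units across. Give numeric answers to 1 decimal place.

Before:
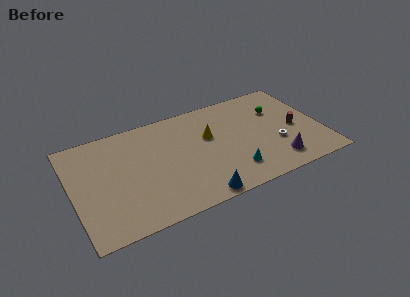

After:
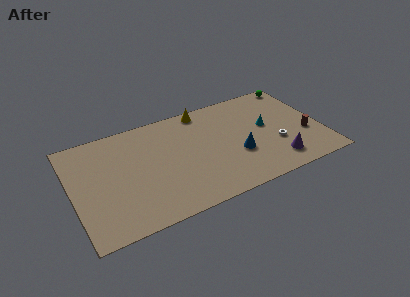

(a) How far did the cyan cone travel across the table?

4.0

The cyan cone moved from about (10.2, 2.0) to (12.9, 5.0), a distance of √(2.7² + 3.0²) ≈ 4.0.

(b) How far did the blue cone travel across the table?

3.9

The blue cone moved from about (7.7, 0.8) to (10.7, 3.3), a distance of √(3.0² + 2.5²) ≈ 3.9.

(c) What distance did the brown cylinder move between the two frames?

1.0

The brown cylinder moved from about (14.7, 4.1) to (15.3, 3.3), a distance of √(0.6² + 0.8²) ≈ 1.0.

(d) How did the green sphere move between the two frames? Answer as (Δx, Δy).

(1.7, 2.0)

From the two frames, the green sphere sits at roughly (13.8, 6.2) before and (15.5, 8.2) after.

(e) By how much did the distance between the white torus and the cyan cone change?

-1.5

The distance was about 3.3 in the first image and 1.8 in the second, so they moved 1.5 units closer together.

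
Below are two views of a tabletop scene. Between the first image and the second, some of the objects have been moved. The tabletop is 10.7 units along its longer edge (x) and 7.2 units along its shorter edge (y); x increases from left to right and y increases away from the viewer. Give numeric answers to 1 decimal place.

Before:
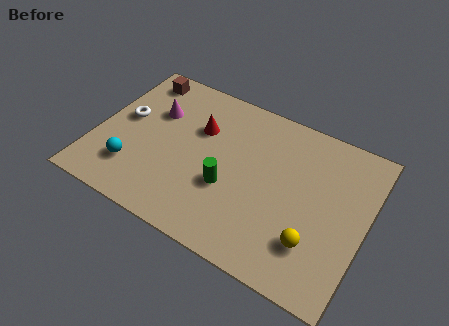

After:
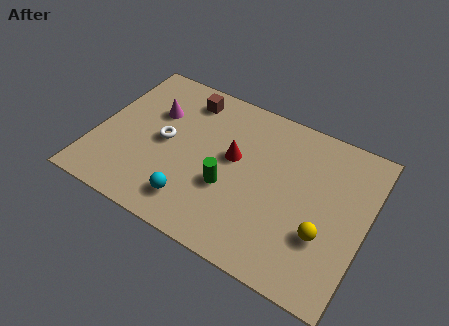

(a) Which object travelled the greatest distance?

the cyan sphere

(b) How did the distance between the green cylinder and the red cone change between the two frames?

-1.2

The distance was about 2.6 in the first image and 1.4 in the second, so they moved 1.2 units closer together.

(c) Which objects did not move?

the magenta cone and the green cylinder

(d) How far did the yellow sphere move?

0.6

The yellow sphere was near (8.9, 1.9) before and (9.2, 2.4) after, so it travelled √(0.3² + 0.5²) ≈ 0.6 units.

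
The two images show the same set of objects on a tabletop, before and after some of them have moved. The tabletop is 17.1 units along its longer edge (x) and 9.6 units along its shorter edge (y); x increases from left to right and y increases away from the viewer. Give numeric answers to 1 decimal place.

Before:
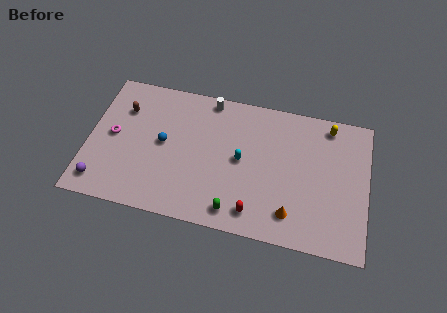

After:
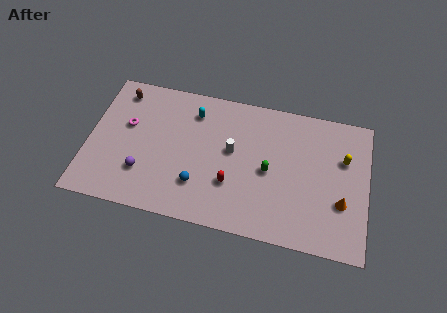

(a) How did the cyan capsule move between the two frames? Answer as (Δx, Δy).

(-3.1, 2.7)

The cyan capsule started near (9.4, 4.9) and ended near (6.3, 7.6).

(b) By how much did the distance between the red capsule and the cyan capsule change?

+1.7

They were about 3.5 units apart before and 5.2 after — 1.7 units further apart.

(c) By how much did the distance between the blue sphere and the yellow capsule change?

-1.1

The distance was about 10.6 in the first image and 9.5 in the second, so they moved 1.1 units closer together.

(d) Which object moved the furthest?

the cyan capsule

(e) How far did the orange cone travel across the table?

3.3

From (12.6, 1.9) to (15.6, 3.3), the orange cone covered √(3.0² + 1.4²) ≈ 3.3 units.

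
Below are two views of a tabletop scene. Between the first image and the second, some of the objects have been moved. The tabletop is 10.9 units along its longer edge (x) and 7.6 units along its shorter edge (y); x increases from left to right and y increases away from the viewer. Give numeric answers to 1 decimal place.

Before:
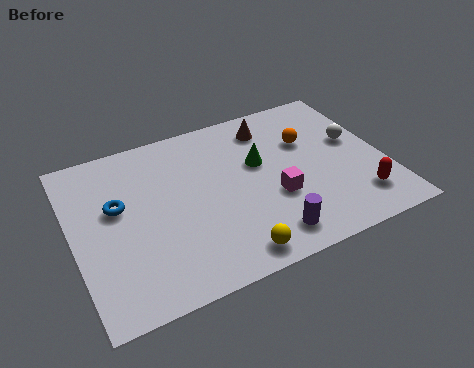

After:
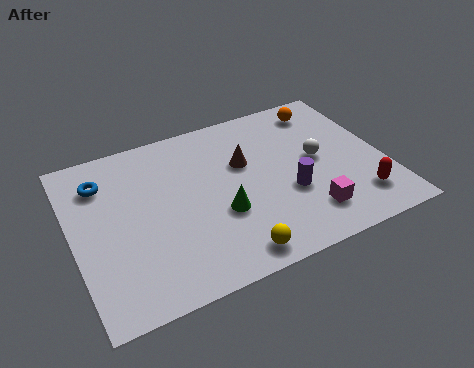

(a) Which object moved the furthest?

the green cone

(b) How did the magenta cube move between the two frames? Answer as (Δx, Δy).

(1.0, -1.2)

The magenta cube was at about (6.9, 2.8) and moved to about (7.9, 1.6).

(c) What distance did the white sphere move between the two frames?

1.5

The white sphere moved from about (10.0, 4.4) to (8.6, 4.0), a distance of √(1.4² + 0.4²) ≈ 1.5.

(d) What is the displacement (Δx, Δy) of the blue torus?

(-0.4, 1.3)

The blue torus started near (1.6, 4.5) and ended near (1.2, 5.8).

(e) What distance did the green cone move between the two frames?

2.4

The green cone moved from about (6.6, 4.6) to (5.0, 2.8), a distance of √(1.6² + 1.8²) ≈ 2.4.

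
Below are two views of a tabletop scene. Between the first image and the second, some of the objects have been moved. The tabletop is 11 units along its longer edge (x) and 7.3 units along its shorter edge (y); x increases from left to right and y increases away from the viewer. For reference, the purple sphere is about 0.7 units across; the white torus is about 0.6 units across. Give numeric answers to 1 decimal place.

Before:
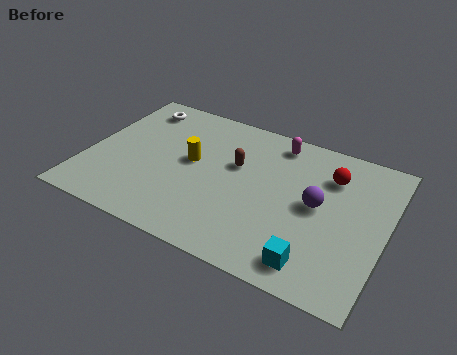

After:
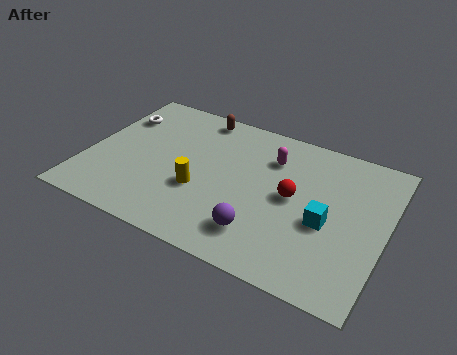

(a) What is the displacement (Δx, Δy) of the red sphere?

(-1.2, -1.6)

From the two frames, the red sphere sits at roughly (8.8, 5.4) before and (7.6, 3.8) after.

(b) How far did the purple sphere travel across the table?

2.8

From (8.5, 3.8) to (6.7, 1.6), the purple sphere covered √(1.8² + 2.2²) ≈ 2.8 units.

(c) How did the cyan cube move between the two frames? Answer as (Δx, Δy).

(0.2, 2.0)

The cyan cube was at about (8.7, 1.1) and moved to about (8.9, 3.1).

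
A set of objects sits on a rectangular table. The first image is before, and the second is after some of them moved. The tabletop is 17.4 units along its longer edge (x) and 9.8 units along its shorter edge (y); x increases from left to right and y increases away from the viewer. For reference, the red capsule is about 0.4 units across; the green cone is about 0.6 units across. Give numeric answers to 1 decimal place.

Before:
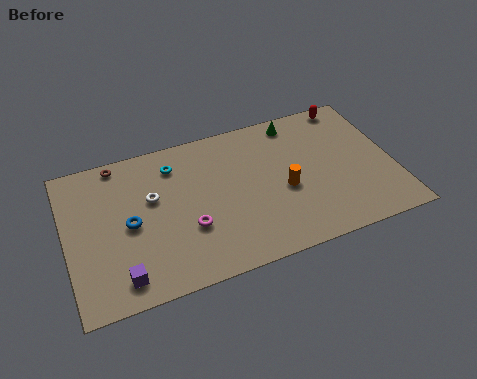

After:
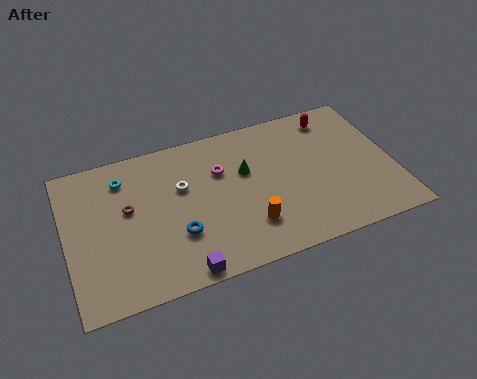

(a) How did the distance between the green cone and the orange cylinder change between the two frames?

-0.9

They were about 4.5 units apart before and 3.6 after — 0.9 units closer together.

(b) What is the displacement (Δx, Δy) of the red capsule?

(-1.0, -0.6)

The red capsule started near (15.6, 8.9) and ended near (14.6, 8.3).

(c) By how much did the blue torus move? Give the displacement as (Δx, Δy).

(2.4, -1.5)

From the two frames, the blue torus sits at roughly (3.3, 4.7) before and (5.7, 3.2) after.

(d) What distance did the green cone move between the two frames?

3.9

The green cone moved from about (12.6, 8.6) to (9.6, 6.1), a distance of √(3.0² + 2.5²) ≈ 3.9.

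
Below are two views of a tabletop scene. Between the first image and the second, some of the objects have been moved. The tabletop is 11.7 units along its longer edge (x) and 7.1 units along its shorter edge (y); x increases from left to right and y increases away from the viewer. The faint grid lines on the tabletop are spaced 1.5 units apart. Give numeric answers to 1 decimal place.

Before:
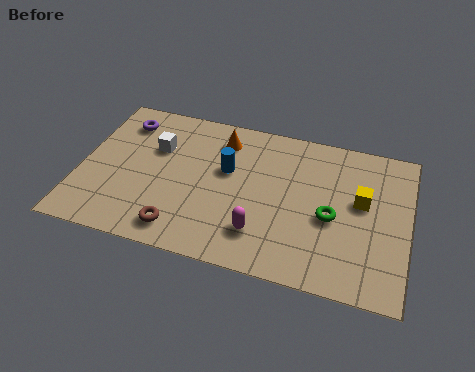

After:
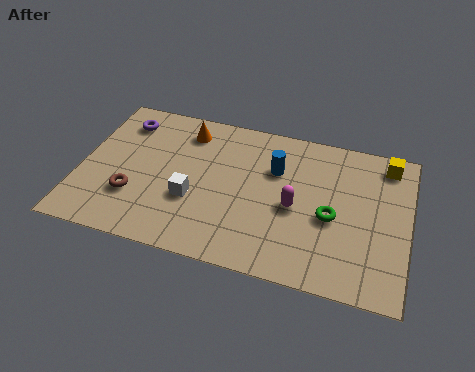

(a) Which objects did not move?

the green torus and the purple torus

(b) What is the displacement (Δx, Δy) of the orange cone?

(-1.3, 0.1)

The orange cone was at about (4.9, 5.7) and moved to about (3.6, 5.8).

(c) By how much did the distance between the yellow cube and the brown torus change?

+2.7

They were about 6.9 units apart before and 9.6 after — 2.7 units further apart.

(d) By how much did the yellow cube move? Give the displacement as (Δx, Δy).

(0.8, 2.0)

From the two frames, the yellow cube sits at roughly (10.0, 4.1) before and (10.8, 6.1) after.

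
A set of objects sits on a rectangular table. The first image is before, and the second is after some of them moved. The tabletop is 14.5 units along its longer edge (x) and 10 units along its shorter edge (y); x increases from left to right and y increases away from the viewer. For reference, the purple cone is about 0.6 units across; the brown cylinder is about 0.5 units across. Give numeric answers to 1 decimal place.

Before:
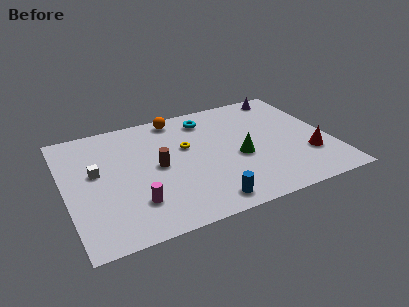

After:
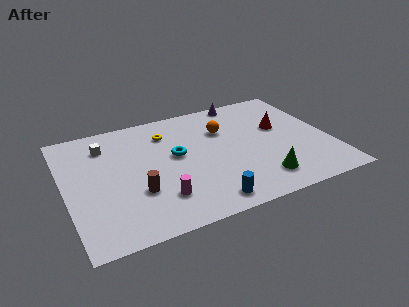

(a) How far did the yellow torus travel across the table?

1.8

The yellow torus moved from about (6.7, 6.1) to (5.8, 7.7), a distance of √(0.9² + 1.6²) ≈ 1.8.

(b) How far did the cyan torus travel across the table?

3.3

From (8.1, 8.2) to (6.1, 5.6), the cyan torus covered √(2.0² + 2.6²) ≈ 3.3 units.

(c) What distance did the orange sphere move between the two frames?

3.1

The orange sphere was near (6.5, 8.9) before and (8.9, 6.9) after, so it travelled √(2.4² + 2.0²) ≈ 3.1 units.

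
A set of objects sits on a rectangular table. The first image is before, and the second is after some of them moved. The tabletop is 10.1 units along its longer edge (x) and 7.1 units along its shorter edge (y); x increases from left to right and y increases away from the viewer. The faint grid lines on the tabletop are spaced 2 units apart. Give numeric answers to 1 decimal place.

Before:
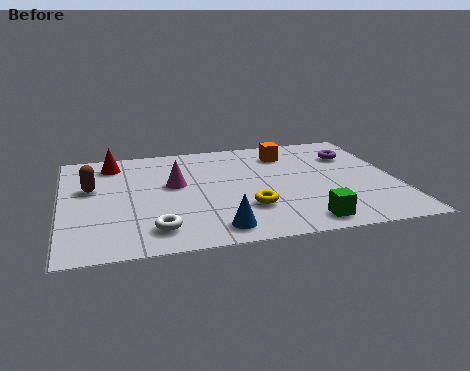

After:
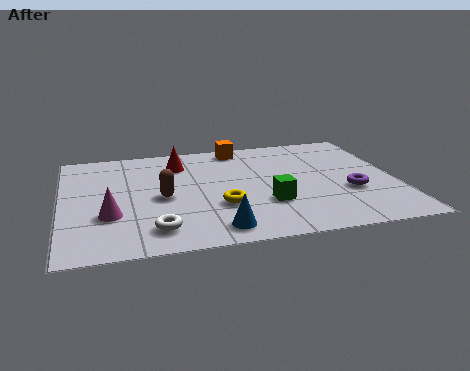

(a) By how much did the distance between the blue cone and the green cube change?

-0.5

Before: roughly 2.6 units apart; after: 2.1. That's 0.5 units closer together.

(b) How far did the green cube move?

1.7

The green cube was near (7.1, 0.9) before and (6.1, 2.3) after, so it travelled √(1.0² + 1.4²) ≈ 1.7 units.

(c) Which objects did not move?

the blue cone and the white torus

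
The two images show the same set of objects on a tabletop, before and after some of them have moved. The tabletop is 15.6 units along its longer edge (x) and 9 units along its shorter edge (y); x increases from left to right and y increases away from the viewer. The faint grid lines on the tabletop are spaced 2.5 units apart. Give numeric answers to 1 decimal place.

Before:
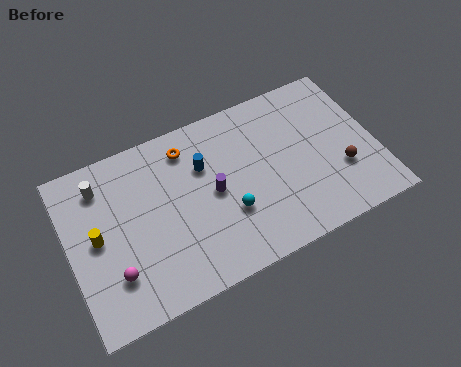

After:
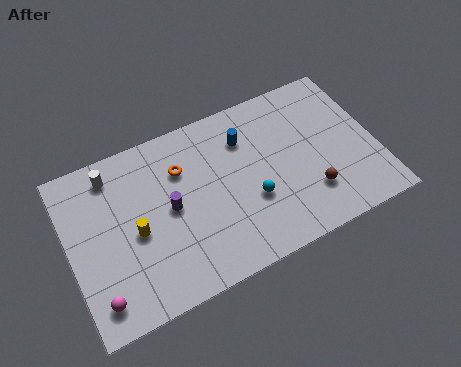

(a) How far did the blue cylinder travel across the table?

2.3

The blue cylinder was near (7.0, 6.1) before and (9.2, 6.7) after, so it travelled √(2.2² + 0.6²) ≈ 2.3 units.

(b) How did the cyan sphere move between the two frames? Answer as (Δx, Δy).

(1.2, 0.2)

The cyan sphere started near (7.9, 3.1) and ended near (9.1, 3.3).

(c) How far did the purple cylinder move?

2.2

The purple cylinder was near (7.3, 4.5) before and (5.1, 4.6) after, so it travelled √(2.2² + 0.1²) ≈ 2.2 units.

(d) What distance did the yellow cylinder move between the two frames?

2.0

The yellow cylinder was near (1.4, 4.6) before and (3.3, 4.1) after, so it travelled √(1.9² + 0.5²) ≈ 2.0 units.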